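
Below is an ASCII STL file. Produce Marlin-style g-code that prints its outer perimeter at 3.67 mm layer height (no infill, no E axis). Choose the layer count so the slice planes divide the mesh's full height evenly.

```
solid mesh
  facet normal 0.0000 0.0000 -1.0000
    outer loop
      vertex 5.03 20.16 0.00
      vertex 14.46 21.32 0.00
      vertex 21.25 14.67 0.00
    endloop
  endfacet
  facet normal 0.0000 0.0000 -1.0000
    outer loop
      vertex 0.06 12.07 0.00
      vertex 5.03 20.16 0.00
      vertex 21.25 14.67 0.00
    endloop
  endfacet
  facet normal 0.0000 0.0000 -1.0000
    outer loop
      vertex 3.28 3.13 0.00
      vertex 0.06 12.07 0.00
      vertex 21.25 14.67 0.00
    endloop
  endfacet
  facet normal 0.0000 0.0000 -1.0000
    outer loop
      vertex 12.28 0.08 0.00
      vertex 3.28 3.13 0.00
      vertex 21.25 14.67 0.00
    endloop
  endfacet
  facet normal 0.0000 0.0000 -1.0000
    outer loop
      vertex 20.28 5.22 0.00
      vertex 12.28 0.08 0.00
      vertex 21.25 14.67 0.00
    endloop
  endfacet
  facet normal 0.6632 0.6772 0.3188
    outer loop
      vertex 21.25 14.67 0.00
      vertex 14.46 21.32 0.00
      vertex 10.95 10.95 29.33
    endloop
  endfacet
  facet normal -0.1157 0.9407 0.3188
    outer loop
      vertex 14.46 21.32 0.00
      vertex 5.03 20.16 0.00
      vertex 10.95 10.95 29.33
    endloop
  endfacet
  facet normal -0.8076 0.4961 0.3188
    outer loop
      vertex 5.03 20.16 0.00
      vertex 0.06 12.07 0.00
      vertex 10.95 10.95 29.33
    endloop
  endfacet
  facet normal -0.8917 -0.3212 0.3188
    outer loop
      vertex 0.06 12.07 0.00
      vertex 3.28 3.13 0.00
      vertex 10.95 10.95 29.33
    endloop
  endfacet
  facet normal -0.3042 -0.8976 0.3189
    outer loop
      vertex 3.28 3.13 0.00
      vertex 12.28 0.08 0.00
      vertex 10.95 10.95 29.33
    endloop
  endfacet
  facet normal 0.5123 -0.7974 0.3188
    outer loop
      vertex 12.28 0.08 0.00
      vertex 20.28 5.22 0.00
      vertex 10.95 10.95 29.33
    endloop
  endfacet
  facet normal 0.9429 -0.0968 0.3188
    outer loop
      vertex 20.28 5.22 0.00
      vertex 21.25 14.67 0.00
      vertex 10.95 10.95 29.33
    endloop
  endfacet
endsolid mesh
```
; perimeter-only toolpath
G21 ; units = mm
G90 ; absolute positioning
G28 ; home
; layer 1
G0 Z3.67
G0 X19.96 Y14.21
G1 X14.02 Y20.02
G1 X5.77 Y19.01
G1 X1.42 Y11.93
G1 X4.24 Y4.11
G1 X12.11 Y1.44
G1 X19.11 Y5.94
G1 X19.96 Y14.21
; layer 2
G0 Z7.33
G0 X18.68 Y13.74
G1 X13.58 Y18.73
G1 X6.51 Y17.86
G1 X2.78 Y11.79
G1 X5.20 Y5.08
G1 X11.95 Y2.80
G1 X17.95 Y6.65
G1 X18.68 Y13.74
; layer 3
G0 Z11.00
G0 X17.39 Y13.27
G1 X13.14 Y17.43
G1 X7.25 Y16.71
G1 X4.14 Y11.65
G1 X6.16 Y6.06
G1 X11.78 Y4.16
G1 X16.78 Y7.37
G1 X17.39 Y13.27
; layer 4
G0 Z14.66
G0 X16.10 Y12.81
G1 X12.71 Y16.13
G1 X7.99 Y15.55
G1 X5.50 Y11.51
G1 X7.11 Y7.04
G1 X11.61 Y5.51
G1 X15.62 Y8.08
G1 X16.10 Y12.81
; layer 5
G0 Z18.33
G0 X14.81 Y12.34
G1 X12.27 Y14.84
G1 X8.73 Y14.40
G1 X6.87 Y11.37
G1 X8.07 Y8.02
G1 X11.45 Y6.87
G1 X14.45 Y8.80
G1 X14.81 Y12.34
; layer 6
G0 Z22.00
G0 X13.52 Y11.88
G1 X11.83 Y13.54
G1 X9.47 Y13.25
G1 X8.23 Y11.23
G1 X9.03 Y8.99
G1 X11.28 Y8.23
G1 X13.28 Y9.52
G1 X13.52 Y11.88
; layer 7
G0 Z25.66
G0 X12.24 Y11.41
G1 X11.39 Y12.25
G1 X10.21 Y12.10
G1 X9.59 Y11.09
G1 X9.99 Y9.97
G1 X11.12 Y9.59
G1 X12.12 Y10.23
G1 X12.24 Y11.41
M2 ; end

The solid is a regular 7-sided pyramid, base circumscribed radius ≈ 10.9 mm, apex at z ≈ 29.3 mm. Slicing at Δz = 3.67 mm — 8 equal slices spanning the solid's height, so layer i sits at z = i·h/8 — gives 7 non-empty perimeters. Each is a 7-segment closed polygon; G0 lifts to the layer z and rapids to the start vertex, then G1 traces the edges. The cross-section shrinks linearly with z (the slice at the apex is degenerate and omitted).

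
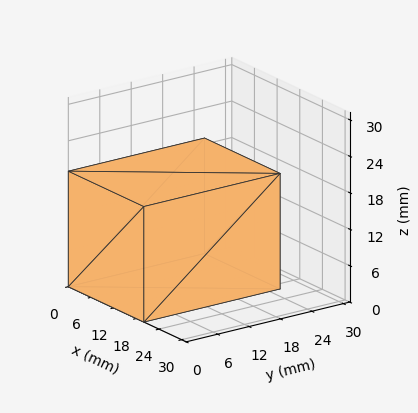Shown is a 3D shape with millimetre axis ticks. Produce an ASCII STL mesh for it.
Reading the render: the shape is a rectangular box, roughly 20 × 26 mm footprint and 19 mm tall (dimensions read to the nearest mm from the axis ticks). For the STL, each face is triangulated and given an outward normal.

solid part
  facet normal 0.0000 0.0000 -1.0000
    outer loop
      vertex 20.00 26.00 0.00
      vertex 20.00 0.00 0.00
      vertex 0.00 0.00 0.00
    endloop
  endfacet
  facet normal 0.0000 0.0000 -1.0000
    outer loop
      vertex 0.00 26.00 0.00
      vertex 20.00 26.00 0.00
      vertex 0.00 0.00 0.00
    endloop
  endfacet
  facet normal 0.0000 0.0000 1.0000
    outer loop
      vertex 0.00 0.00 19.00
      vertex 20.00 0.00 19.00
      vertex 20.00 26.00 19.00
    endloop
  endfacet
  facet normal 0.0000 0.0000 1.0000
    outer loop
      vertex 0.00 0.00 19.00
      vertex 20.00 26.00 19.00
      vertex 0.00 26.00 19.00
    endloop
  endfacet
  facet normal 0.0000 -1.0000 0.0000
    outer loop
      vertex 0.00 0.00 0.00
      vertex 20.00 0.00 0.00
      vertex 20.00 0.00 19.00
    endloop
  endfacet
  facet normal 0.0000 -1.0000 0.0000
    outer loop
      vertex 0.00 0.00 0.00
      vertex 20.00 0.00 19.00
      vertex 0.00 0.00 19.00
    endloop
  endfacet
  facet normal 0.0000 1.0000 0.0000
    outer loop
      vertex 20.00 26.00 19.00
      vertex 20.00 26.00 0.00
      vertex 0.00 26.00 0.00
    endloop
  endfacet
  facet normal 0.0000 1.0000 0.0000
    outer loop
      vertex 0.00 26.00 19.00
      vertex 20.00 26.00 19.00
      vertex 0.00 26.00 0.00
    endloop
  endfacet
  facet normal -1.0000 0.0000 0.0000
    outer loop
      vertex 0.00 26.00 19.00
      vertex 0.00 26.00 0.00
      vertex 0.00 0.00 0.00
    endloop
  endfacet
  facet normal -1.0000 0.0000 0.0000
    outer loop
      vertex 0.00 0.00 19.00
      vertex 0.00 26.00 19.00
      vertex 0.00 0.00 0.00
    endloop
  endfacet
  facet normal 1.0000 0.0000 0.0000
    outer loop
      vertex 20.00 0.00 0.00
      vertex 20.00 26.00 0.00
      vertex 20.00 26.00 19.00
    endloop
  endfacet
  facet normal 1.0000 0.0000 0.0000
    outer loop
      vertex 20.00 0.00 0.00
      vertex 20.00 26.00 19.00
      vertex 20.00 0.00 19.00
    endloop
  endfacet
endsolid part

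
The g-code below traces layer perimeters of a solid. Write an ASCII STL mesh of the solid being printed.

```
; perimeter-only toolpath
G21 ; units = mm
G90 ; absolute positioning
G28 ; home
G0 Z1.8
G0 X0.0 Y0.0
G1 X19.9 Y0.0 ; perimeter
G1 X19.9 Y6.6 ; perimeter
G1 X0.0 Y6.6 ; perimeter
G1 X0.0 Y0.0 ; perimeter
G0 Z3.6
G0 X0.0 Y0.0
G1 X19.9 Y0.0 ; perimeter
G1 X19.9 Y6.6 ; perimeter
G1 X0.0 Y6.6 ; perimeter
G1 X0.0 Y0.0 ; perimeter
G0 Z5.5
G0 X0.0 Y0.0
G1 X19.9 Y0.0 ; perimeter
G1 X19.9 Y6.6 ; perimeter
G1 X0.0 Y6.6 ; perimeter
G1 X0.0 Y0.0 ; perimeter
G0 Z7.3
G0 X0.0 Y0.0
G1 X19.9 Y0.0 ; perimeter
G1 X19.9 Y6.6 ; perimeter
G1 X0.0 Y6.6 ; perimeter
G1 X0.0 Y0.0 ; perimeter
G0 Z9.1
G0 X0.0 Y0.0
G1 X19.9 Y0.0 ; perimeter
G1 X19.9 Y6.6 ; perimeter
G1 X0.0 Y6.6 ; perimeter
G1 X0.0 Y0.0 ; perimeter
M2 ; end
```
solid part
  facet normal 0.0000 0.0000 -1.0000
    outer loop
      vertex 19.9 6.6 0.0
      vertex 19.9 0.0 0.0
      vertex 0.0 0.0 0.0
    endloop
  endfacet
  facet normal 0.0000 0.0000 -1.0000
    outer loop
      vertex 0.0 6.6 0.0
      vertex 19.9 6.6 0.0
      vertex 0.0 0.0 0.0
    endloop
  endfacet
  facet normal 0.0000 0.0000 1.0000
    outer loop
      vertex 0.0 0.0 9.1
      vertex 19.9 0.0 9.1
      vertex 19.9 6.6 9.1
    endloop
  endfacet
  facet normal 0.0000 0.0000 1.0000
    outer loop
      vertex 0.0 0.0 9.1
      vertex 19.9 6.6 9.1
      vertex 0.0 6.6 9.1
    endloop
  endfacet
  facet normal 0.0000 -1.0000 0.0000
    outer loop
      vertex 0.0 0.0 0.0
      vertex 19.9 0.0 0.0
      vertex 19.9 0.0 9.1
    endloop
  endfacet
  facet normal 0.0000 -1.0000 0.0000
    outer loop
      vertex 0.0 0.0 0.0
      vertex 19.9 0.0 9.1
      vertex 0.0 0.0 9.1
    endloop
  endfacet
  facet normal 0.0000 1.0000 0.0000
    outer loop
      vertex 19.9 6.6 9.1
      vertex 19.9 6.6 0.0
      vertex 0.0 6.6 0.0
    endloop
  endfacet
  facet normal 0.0000 1.0000 0.0000
    outer loop
      vertex 0.0 6.6 9.1
      vertex 19.9 6.6 9.1
      vertex 0.0 6.6 0.0
    endloop
  endfacet
  facet normal -1.0000 0.0000 0.0000
    outer loop
      vertex 0.0 6.6 9.1
      vertex 0.0 6.6 0.0
      vertex 0.0 0.0 0.0
    endloop
  endfacet
  facet normal -1.0000 0.0000 0.0000
    outer loop
      vertex 0.0 0.0 9.1
      vertex 0.0 6.6 9.1
      vertex 0.0 0.0 0.0
    endloop
  endfacet
  facet normal 1.0000 0.0000 0.0000
    outer loop
      vertex 19.9 0.0 0.0
      vertex 19.9 6.6 0.0
      vertex 19.9 6.6 9.1
    endloop
  endfacet
  facet normal 1.0000 0.0000 0.0000
    outer loop
      vertex 19.9 0.0 0.0
      vertex 19.9 6.6 9.1
      vertex 19.9 0.0 9.1
    endloop
  endfacet
endsolid part

The G0 Z moves step by Δz≈1.8 mm. Every layer's G1 loop is the same polygon, so the solid is a straight extrusion of it from z=0 to z≈9.1. Closing with flat bottom and top caps and triangulating gives 12 facets — a rectangular box, roughly 19.9 × 6.6 mm footprint and 9.1 mm tall.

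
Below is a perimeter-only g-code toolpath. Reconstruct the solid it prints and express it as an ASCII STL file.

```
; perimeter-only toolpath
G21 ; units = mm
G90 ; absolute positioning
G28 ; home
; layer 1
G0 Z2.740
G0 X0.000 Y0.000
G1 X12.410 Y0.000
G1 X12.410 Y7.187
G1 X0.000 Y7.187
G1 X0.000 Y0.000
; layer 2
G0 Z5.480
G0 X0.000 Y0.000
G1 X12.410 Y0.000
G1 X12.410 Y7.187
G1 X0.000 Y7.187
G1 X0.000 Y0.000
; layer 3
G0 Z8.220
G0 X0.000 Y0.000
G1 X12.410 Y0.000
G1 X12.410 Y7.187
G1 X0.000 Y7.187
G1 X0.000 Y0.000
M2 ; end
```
solid part
  facet normal 0.0000 0.0000 -1.0000
    outer loop
      vertex 12.410 7.187 0.000
      vertex 12.410 0.000 0.000
      vertex 0.000 0.000 0.000
    endloop
  endfacet
  facet normal 0.0000 0.0000 -1.0000
    outer loop
      vertex 0.000 7.187 0.000
      vertex 12.410 7.187 0.000
      vertex 0.000 0.000 0.000
    endloop
  endfacet
  facet normal 0.0000 0.0000 1.0000
    outer loop
      vertex 0.000 0.000 8.220
      vertex 12.410 0.000 8.220
      vertex 12.410 7.187 8.220
    endloop
  endfacet
  facet normal 0.0000 0.0000 1.0000
    outer loop
      vertex 0.000 0.000 8.220
      vertex 12.410 7.187 8.220
      vertex 0.000 7.187 8.220
    endloop
  endfacet
  facet normal 0.0000 -1.0000 0.0000
    outer loop
      vertex 0.000 0.000 0.000
      vertex 12.410 0.000 0.000
      vertex 12.410 0.000 8.220
    endloop
  endfacet
  facet normal 0.0000 -1.0000 0.0000
    outer loop
      vertex 0.000 0.000 0.000
      vertex 12.410 0.000 8.220
      vertex 0.000 0.000 8.220
    endloop
  endfacet
  facet normal 0.0000 1.0000 0.0000
    outer loop
      vertex 12.410 7.187 8.220
      vertex 12.410 7.187 0.000
      vertex 0.000 7.187 0.000
    endloop
  endfacet
  facet normal 0.0000 1.0000 0.0000
    outer loop
      vertex 0.000 7.187 8.220
      vertex 12.410 7.187 8.220
      vertex 0.000 7.187 0.000
    endloop
  endfacet
  facet normal -1.0000 0.0000 0.0000
    outer loop
      vertex 0.000 7.187 8.220
      vertex 0.000 7.187 0.000
      vertex 0.000 0.000 0.000
    endloop
  endfacet
  facet normal -1.0000 0.0000 0.0000
    outer loop
      vertex 0.000 0.000 8.220
      vertex 0.000 7.187 8.220
      vertex 0.000 0.000 0.000
    endloop
  endfacet
  facet normal 1.0000 0.0000 0.0000
    outer loop
      vertex 12.410 0.000 0.000
      vertex 12.410 7.187 0.000
      vertex 12.410 7.187 8.220
    endloop
  endfacet
  facet normal 1.0000 0.0000 0.0000
    outer loop
      vertex 12.410 0.000 0.000
      vertex 12.410 7.187 8.220
      vertex 12.410 0.000 8.220
    endloop
  endfacet
endsolid part

The G0 Z moves step by Δz≈2.740 mm. Every layer's G1 loop is the same polygon, so the solid is a straight extrusion of it from z=0 to z≈8.22. Closing with flat bottom and top caps and triangulating gives 12 facets — a rectangular box, roughly 12.4 × 7.19 mm footprint and 8.22 mm tall.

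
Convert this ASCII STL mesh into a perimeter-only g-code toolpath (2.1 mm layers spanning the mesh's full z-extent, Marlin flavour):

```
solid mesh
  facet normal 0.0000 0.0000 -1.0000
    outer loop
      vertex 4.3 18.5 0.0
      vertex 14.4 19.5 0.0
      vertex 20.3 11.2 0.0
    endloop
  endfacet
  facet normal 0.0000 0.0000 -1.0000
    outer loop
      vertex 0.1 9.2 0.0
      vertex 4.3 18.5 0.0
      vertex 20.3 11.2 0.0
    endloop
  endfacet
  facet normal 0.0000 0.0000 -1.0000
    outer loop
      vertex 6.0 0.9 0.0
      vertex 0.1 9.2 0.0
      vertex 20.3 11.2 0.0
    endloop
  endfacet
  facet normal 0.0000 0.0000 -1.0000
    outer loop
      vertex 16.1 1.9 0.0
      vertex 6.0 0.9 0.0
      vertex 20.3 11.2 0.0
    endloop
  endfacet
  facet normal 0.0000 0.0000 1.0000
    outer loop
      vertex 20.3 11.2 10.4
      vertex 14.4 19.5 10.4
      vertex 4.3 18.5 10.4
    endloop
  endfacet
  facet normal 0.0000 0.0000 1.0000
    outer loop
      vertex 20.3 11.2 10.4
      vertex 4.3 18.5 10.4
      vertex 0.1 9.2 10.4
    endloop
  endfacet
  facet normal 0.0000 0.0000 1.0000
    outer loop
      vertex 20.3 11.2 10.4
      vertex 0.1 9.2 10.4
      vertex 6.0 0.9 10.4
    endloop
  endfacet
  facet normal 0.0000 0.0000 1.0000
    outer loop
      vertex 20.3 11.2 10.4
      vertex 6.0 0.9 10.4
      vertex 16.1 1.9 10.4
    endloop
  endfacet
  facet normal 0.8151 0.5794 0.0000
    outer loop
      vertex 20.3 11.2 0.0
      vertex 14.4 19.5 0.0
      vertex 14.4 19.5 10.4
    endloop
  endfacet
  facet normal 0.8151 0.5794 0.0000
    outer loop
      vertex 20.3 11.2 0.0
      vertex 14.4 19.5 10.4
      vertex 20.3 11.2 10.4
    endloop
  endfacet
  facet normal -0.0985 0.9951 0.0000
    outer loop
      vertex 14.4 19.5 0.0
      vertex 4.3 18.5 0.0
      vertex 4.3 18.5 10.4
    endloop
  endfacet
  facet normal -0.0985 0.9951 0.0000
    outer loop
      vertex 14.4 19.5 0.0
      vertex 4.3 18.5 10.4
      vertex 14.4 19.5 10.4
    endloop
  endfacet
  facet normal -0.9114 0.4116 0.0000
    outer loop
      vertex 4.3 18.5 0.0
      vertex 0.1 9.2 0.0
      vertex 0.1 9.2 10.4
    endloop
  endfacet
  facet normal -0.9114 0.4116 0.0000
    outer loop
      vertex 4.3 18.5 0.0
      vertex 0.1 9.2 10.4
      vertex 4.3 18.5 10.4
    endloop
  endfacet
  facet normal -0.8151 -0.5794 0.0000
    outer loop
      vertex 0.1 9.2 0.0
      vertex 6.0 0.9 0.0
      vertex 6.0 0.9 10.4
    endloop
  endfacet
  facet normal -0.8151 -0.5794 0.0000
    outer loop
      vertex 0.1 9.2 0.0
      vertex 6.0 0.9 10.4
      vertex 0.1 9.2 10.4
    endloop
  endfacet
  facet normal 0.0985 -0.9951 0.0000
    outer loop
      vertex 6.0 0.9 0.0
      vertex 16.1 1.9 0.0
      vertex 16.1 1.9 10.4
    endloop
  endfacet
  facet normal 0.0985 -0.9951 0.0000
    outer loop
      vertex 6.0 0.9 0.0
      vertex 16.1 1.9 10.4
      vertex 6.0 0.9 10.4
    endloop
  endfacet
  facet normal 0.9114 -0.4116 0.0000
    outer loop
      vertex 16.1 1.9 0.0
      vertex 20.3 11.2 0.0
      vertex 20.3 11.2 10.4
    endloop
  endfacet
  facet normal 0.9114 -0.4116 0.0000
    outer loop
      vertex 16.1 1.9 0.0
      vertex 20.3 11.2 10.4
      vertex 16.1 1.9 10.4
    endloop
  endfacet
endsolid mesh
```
; perimeter-only toolpath
G21 ; units = mm
G90 ; absolute positioning
G28 ; home
; layer 1
G0 Z2.1
G0 X20.3 Y11.2
G1 X14.4 Y19.5
G1 X4.3 Y18.5
G1 X0.1 Y9.2
G1 X6.0 Y0.9
G1 X16.1 Y1.9
G1 X20.3 Y11.2
; layer 2
G0 Z4.2
G0 X20.3 Y11.2
G1 X14.4 Y19.5
G1 X4.3 Y18.5
G1 X0.1 Y9.2
G1 X6.0 Y0.9
G1 X16.1 Y1.9
G1 X20.3 Y11.2
; layer 3
G0 Z6.2
G0 X20.3 Y11.2
G1 X14.4 Y19.5
G1 X4.3 Y18.5
G1 X0.1 Y9.2
G1 X6.0 Y0.9
G1 X16.1 Y1.9
G1 X20.3 Y11.2
; layer 4
G0 Z8.3
G0 X20.3 Y11.2
G1 X14.4 Y19.5
G1 X4.3 Y18.5
G1 X0.1 Y9.2
G1 X6.0 Y0.9
G1 X16.1 Y1.9
G1 X20.3 Y11.2
; layer 5
G0 Z10.4
G0 X20.3 Y11.2
G1 X14.4 Y19.5
G1 X4.3 Y18.5
G1 X0.1 Y9.2
G1 X6.0 Y0.9
G1 X16.1 Y1.9
G1 X20.3 Y11.2
M2 ; end

The solid is a regular 6-sided prism (a cylinder approximated with 6 flat sides), circumscribed radius ≈ 10.2 mm, height ≈ 10.4 mm. Slicing at Δz = 2.1 mm — 5 equal slices spanning the solid's height, so layer i sits at z = i·h/5 — gives 5 non-empty perimeters. Each is a 6-segment closed polygon; G0 lifts to the layer z and rapids to the start vertex, then G1 traces the edges.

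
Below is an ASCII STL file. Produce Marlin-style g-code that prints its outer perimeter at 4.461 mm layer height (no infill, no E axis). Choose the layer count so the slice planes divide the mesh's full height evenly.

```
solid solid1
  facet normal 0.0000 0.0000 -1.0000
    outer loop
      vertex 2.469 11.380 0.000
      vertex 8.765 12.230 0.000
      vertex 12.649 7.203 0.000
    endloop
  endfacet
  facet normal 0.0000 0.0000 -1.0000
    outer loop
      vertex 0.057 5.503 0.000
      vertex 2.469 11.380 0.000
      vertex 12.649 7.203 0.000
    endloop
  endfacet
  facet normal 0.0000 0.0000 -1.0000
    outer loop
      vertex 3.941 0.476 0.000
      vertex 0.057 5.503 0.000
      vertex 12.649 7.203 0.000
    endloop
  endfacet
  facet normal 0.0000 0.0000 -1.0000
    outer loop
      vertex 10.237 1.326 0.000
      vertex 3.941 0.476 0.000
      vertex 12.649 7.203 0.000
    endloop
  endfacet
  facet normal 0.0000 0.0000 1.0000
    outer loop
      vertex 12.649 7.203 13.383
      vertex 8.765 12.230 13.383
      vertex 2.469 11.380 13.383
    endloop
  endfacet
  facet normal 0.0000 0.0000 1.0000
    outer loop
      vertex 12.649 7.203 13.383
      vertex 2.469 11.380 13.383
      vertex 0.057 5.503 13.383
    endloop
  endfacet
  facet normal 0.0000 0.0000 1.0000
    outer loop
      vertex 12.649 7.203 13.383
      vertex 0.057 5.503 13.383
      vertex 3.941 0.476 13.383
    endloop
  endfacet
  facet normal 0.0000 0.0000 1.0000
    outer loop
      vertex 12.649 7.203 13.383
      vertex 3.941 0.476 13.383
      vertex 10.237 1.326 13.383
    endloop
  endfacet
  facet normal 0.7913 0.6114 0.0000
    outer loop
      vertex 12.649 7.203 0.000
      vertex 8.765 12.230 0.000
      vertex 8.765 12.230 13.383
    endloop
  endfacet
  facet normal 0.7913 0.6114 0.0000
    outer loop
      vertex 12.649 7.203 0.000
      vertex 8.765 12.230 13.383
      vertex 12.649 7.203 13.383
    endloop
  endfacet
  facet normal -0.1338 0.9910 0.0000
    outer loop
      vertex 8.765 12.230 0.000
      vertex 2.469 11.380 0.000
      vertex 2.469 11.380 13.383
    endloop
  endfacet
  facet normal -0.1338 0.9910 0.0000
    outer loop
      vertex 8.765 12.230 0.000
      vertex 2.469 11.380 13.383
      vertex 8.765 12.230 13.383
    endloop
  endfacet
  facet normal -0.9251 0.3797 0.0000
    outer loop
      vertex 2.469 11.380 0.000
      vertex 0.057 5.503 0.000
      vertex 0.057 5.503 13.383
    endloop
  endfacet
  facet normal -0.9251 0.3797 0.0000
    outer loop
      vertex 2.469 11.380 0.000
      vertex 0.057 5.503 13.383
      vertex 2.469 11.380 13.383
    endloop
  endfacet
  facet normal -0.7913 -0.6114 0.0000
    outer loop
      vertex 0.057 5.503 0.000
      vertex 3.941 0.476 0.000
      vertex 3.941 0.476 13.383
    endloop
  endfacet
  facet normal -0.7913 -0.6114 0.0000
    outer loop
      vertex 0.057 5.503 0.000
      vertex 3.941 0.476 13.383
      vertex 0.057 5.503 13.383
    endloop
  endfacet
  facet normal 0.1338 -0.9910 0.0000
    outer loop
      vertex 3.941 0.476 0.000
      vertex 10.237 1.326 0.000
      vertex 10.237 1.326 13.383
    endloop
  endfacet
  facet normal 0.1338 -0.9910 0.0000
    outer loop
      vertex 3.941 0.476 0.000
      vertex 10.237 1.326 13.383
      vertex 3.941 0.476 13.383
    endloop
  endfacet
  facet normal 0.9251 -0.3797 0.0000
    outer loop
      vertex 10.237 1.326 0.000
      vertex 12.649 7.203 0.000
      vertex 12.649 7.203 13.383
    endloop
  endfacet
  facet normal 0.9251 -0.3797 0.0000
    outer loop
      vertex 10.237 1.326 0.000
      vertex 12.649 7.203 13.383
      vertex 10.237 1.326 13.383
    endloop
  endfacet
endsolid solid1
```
; perimeter-only toolpath
G21 ; units = mm
G90 ; absolute positioning
G28 ; home
; layer 1
G0 Z4.461
G0 X12.649 Y7.203
G1 X8.765 Y12.230
G1 X2.469 Y11.380
G1 X0.057 Y5.503
G1 X3.941 Y0.476
G1 X10.237 Y1.326
G1 X12.649 Y7.203
; layer 2
G0 Z8.922
G0 X12.649 Y7.203
G1 X8.765 Y12.230
G1 X2.469 Y11.380
G1 X0.057 Y5.503
G1 X3.941 Y0.476
G1 X10.237 Y1.326
G1 X12.649 Y7.203
; layer 3
G0 Z13.383
G0 X12.649 Y7.203
G1 X8.765 Y12.230
G1 X2.469 Y11.380
G1 X0.057 Y5.503
G1 X3.941 Y0.476
G1 X10.237 Y1.326
G1 X12.649 Y7.203
M2 ; end

The solid is a regular 6-sided prism (a cylinder approximated with 6 flat sides), circumscribed radius ≈ 6.35 mm, height ≈ 13.4 mm. Slicing at Δz = 4.461 mm — 3 equal slices spanning the solid's height, so layer i sits at z = i·h/3 — gives 3 non-empty perimeters. Each is a 6-segment closed polygon; G0 lifts to the layer z and rapids to the start vertex, then G1 traces the edges.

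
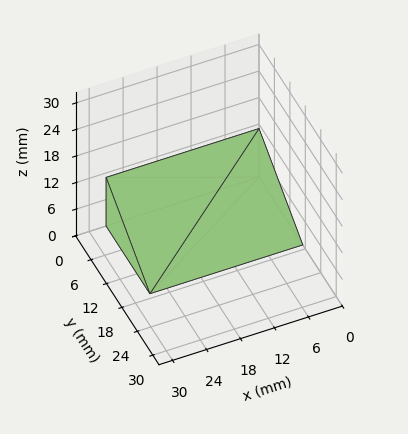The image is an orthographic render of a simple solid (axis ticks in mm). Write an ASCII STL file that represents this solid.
Reading the render: the shape is a wedge (ramp): 27 × 17 mm base, rising to 11 mm along the y=0 edge and sloping linearly to z=0 at y=17 (dimensions read to the nearest mm from the axis ticks). For the STL, each face is triangulated and given an outward normal.

solid part
  facet normal 0.0000 0.0000 -1.0000
    outer loop
      vertex 27.00 17.00 0.00
      vertex 27.00 0.00 0.00
      vertex 0.00 0.00 0.00
    endloop
  endfacet
  facet normal 0.0000 0.0000 -1.0000
    outer loop
      vertex 0.00 17.00 0.00
      vertex 27.00 17.00 0.00
      vertex 0.00 0.00 0.00
    endloop
  endfacet
  facet normal 0.0000 -1.0000 0.0000
    outer loop
      vertex 0.00 0.00 0.00
      vertex 27.00 0.00 0.00
      vertex 27.00 0.00 11.00
    endloop
  endfacet
  facet normal 0.0000 -1.0000 0.0000
    outer loop
      vertex 0.00 0.00 0.00
      vertex 27.00 0.00 11.00
      vertex 0.00 0.00 11.00
    endloop
  endfacet
  facet normal 0.0000 0.5433 0.8396
    outer loop
      vertex 0.00 0.00 11.00
      vertex 27.00 0.00 11.00
      vertex 27.00 17.00 0.00
    endloop
  endfacet
  facet normal 0.0000 0.5433 0.8396
    outer loop
      vertex 0.00 0.00 11.00
      vertex 27.00 17.00 0.00
      vertex 0.00 17.00 0.00
    endloop
  endfacet
  facet normal -1.0000 0.0000 0.0000
    outer loop
      vertex 0.00 0.00 11.00
      vertex 0.00 17.00 0.00
      vertex 0.00 0.00 0.00
    endloop
  endfacet
  facet normal 1.0000 0.0000 0.0000
    outer loop
      vertex 27.00 0.00 0.00
      vertex 27.00 17.00 0.00
      vertex 27.00 0.00 11.00
    endloop
  endfacet
endsolid part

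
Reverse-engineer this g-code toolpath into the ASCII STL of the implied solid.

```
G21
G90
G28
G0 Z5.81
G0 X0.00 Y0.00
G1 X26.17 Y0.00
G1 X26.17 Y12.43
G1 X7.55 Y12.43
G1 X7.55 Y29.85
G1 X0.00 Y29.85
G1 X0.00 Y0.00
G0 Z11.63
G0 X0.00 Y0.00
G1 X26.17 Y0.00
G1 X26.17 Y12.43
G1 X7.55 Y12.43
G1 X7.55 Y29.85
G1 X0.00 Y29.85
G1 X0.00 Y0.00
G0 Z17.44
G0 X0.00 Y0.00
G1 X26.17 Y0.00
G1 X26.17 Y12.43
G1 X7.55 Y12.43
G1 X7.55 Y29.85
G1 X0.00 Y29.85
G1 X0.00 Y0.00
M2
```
solid part
  facet normal 0.0000 0.0000 -1.0000
    outer loop
      vertex 26.17 12.43 0.00
      vertex 26.17 0.00 0.00
      vertex 0.00 0.00 0.00
    endloop
  endfacet
  facet normal 0.0000 0.0000 -1.0000
    outer loop
      vertex 7.55 12.43 0.00
      vertex 26.17 12.43 0.00
      vertex 0.00 0.00 0.00
    endloop
  endfacet
  facet normal 0.0000 0.0000 -1.0000
    outer loop
      vertex 7.55 29.85 0.00
      vertex 7.55 12.43 0.00
      vertex 0.00 0.00 0.00
    endloop
  endfacet
  facet normal 0.0000 0.0000 -1.0000
    outer loop
      vertex 0.00 29.85 0.00
      vertex 7.55 29.85 0.00
      vertex 0.00 0.00 0.00
    endloop
  endfacet
  facet normal 0.0000 0.0000 1.0000
    outer loop
      vertex 0.00 0.00 17.44
      vertex 26.17 0.00 17.44
      vertex 26.17 12.43 17.44
    endloop
  endfacet
  facet normal 0.0000 0.0000 1.0000
    outer loop
      vertex 0.00 0.00 17.44
      vertex 26.17 12.43 17.44
      vertex 7.55 12.43 17.44
    endloop
  endfacet
  facet normal 0.0000 0.0000 1.0000
    outer loop
      vertex 0.00 0.00 17.44
      vertex 7.55 12.43 17.44
      vertex 7.55 29.85 17.44
    endloop
  endfacet
  facet normal 0.0000 0.0000 1.0000
    outer loop
      vertex 0.00 0.00 17.44
      vertex 7.55 29.85 17.44
      vertex 0.00 29.85 17.44
    endloop
  endfacet
  facet normal 0.0000 -1.0000 0.0000
    outer loop
      vertex 0.00 0.00 0.00
      vertex 26.17 0.00 0.00
      vertex 26.17 0.00 17.44
    endloop
  endfacet
  facet normal 0.0000 -1.0000 0.0000
    outer loop
      vertex 0.00 0.00 0.00
      vertex 26.17 0.00 17.44
      vertex 0.00 0.00 17.44
    endloop
  endfacet
  facet normal 1.0000 0.0000 0.0000
    outer loop
      vertex 26.17 0.00 0.00
      vertex 26.17 12.43 0.00
      vertex 26.17 12.43 17.44
    endloop
  endfacet
  facet normal 1.0000 0.0000 0.0000
    outer loop
      vertex 26.17 0.00 0.00
      vertex 26.17 12.43 17.44
      vertex 26.17 0.00 17.44
    endloop
  endfacet
  facet normal 0.0000 1.0000 0.0000
    outer loop
      vertex 26.17 12.43 0.00
      vertex 7.55 12.43 0.00
      vertex 7.55 12.43 17.44
    endloop
  endfacet
  facet normal 0.0000 1.0000 0.0000
    outer loop
      vertex 26.17 12.43 0.00
      vertex 7.55 12.43 17.44
      vertex 26.17 12.43 17.44
    endloop
  endfacet
  facet normal 1.0000 0.0000 0.0000
    outer loop
      vertex 7.55 12.43 0.00
      vertex 7.55 29.85 0.00
      vertex 7.55 29.85 17.44
    endloop
  endfacet
  facet normal 1.0000 0.0000 0.0000
    outer loop
      vertex 7.55 12.43 0.00
      vertex 7.55 29.85 17.44
      vertex 7.55 12.43 17.44
    endloop
  endfacet
  facet normal 0.0000 1.0000 0.0000
    outer loop
      vertex 7.55 29.85 0.00
      vertex 0.00 29.85 0.00
      vertex 0.00 29.85 17.44
    endloop
  endfacet
  facet normal 0.0000 1.0000 0.0000
    outer loop
      vertex 7.55 29.85 0.00
      vertex 0.00 29.85 17.44
      vertex 7.55 29.85 17.44
    endloop
  endfacet
  facet normal -1.0000 0.0000 0.0000
    outer loop
      vertex 0.00 29.85 0.00
      vertex 0.00 0.00 0.00
      vertex 0.00 0.00 17.44
    endloop
  endfacet
  facet normal -1.0000 0.0000 0.0000
    outer loop
      vertex 0.00 29.85 0.00
      vertex 0.00 0.00 17.44
      vertex 0.00 29.85 17.44
    endloop
  endfacet
endsolid part

The G0 Z moves step by Δz≈5.81 mm. Every layer's G1 loop is the same polygon, so the solid is a straight extrusion of it from z=0 to z≈17.4. Closing with flat bottom and top caps and triangulating gives 20 facets — an L-shaped prism: outer 26.2 × 29.9 mm, arm thicknesses ≈ 12.4 mm (horizontal) and 7.55 mm (vertical), extruded 17.4 mm in z.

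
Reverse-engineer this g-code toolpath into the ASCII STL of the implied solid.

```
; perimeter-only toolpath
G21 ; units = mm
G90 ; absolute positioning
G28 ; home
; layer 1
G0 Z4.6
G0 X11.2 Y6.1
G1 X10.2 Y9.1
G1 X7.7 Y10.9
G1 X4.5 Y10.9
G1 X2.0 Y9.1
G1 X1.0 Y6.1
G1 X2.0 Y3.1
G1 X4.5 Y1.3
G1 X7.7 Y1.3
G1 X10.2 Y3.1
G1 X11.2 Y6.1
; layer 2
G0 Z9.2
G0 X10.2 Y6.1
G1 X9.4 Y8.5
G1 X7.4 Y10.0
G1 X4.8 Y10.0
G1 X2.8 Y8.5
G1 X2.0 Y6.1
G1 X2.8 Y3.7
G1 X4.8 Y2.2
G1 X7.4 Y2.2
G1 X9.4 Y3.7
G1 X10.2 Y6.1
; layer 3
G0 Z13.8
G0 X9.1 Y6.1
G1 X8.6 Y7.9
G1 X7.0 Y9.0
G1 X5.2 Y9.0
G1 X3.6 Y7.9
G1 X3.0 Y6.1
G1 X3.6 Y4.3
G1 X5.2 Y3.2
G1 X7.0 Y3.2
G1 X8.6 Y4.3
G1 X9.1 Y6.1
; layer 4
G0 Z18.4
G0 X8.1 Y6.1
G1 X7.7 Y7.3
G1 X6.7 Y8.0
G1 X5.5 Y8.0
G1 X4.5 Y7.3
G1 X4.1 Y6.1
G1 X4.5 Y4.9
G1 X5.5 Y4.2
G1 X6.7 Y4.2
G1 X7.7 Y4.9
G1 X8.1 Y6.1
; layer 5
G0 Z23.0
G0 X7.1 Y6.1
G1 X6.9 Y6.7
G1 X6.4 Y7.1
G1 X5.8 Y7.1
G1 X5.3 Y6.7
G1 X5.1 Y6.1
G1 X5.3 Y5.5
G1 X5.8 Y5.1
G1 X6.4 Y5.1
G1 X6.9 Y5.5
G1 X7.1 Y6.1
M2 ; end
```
solid part
  facet normal 0.0000 0.0000 -1.0000
    outer loop
      vertex 8.0 11.9 0.0
      vertex 11.0 9.7 0.0
      vertex 12.2 6.1 0.0
    endloop
  endfacet
  facet normal 0.0000 0.0000 -1.0000
    outer loop
      vertex 4.2 11.9 0.0
      vertex 8.0 11.9 0.0
      vertex 12.2 6.1 0.0
    endloop
  endfacet
  facet normal 0.0000 0.0000 -1.0000
    outer loop
      vertex 1.2 9.7 0.0
      vertex 4.2 11.9 0.0
      vertex 12.2 6.1 0.0
    endloop
  endfacet
  facet normal 0.0000 0.0000 -1.0000
    outer loop
      vertex 0.0 6.1 0.0
      vertex 1.2 9.7 0.0
      vertex 12.2 6.1 0.0
    endloop
  endfacet
  facet normal 0.0000 0.0000 -1.0000
    outer loop
      vertex 1.2 2.5 0.0
      vertex 0.0 6.1 0.0
      vertex 12.2 6.1 0.0
    endloop
  endfacet
  facet normal 0.0000 0.0000 -1.0000
    outer loop
      vertex 4.2 0.3 0.0
      vertex 1.2 2.5 0.0
      vertex 12.2 6.1 0.0
    endloop
  endfacet
  facet normal 0.0000 0.0000 -1.0000
    outer loop
      vertex 8.0 0.3 0.0
      vertex 4.2 0.3 0.0
      vertex 12.2 6.1 0.0
    endloop
  endfacet
  facet normal 0.0000 0.0000 -1.0000
    outer loop
      vertex 11.0 2.5 0.0
      vertex 8.0 0.3 0.0
      vertex 12.2 6.1 0.0
    endloop
  endfacet
  facet normal 0.9285 0.3095 0.2052
    outer loop
      vertex 12.2 6.1 0.0
      vertex 11.0 9.7 0.0
      vertex 6.1 6.1 27.6
    endloop
  endfacet
  facet normal 0.5787 0.7892 0.2057
    outer loop
      vertex 11.0 9.7 0.0
      vertex 8.0 11.9 0.0
      vertex 6.1 6.1 27.6
    endloop
  endfacet
  facet normal 0.0000 0.9786 0.2057
    outer loop
      vertex 8.0 11.9 0.0
      vertex 4.2 11.9 0.0
      vertex 6.1 6.1 27.6
    endloop
  endfacet
  facet normal -0.5787 0.7892 0.2057
    outer loop
      vertex 4.2 11.9 0.0
      vertex 1.2 9.7 0.0
      vertex 6.1 6.1 27.6
    endloop
  endfacet
  facet normal -0.9285 0.3095 0.2052
    outer loop
      vertex 1.2 9.7 0.0
      vertex 0.0 6.1 0.0
      vertex 6.1 6.1 27.6
    endloop
  endfacet
  facet normal -0.9285 -0.3095 0.2052
    outer loop
      vertex 0.0 6.1 0.0
      vertex 1.2 2.5 0.0
      vertex 6.1 6.1 27.6
    endloop
  endfacet
  facet normal -0.5787 -0.7892 0.2057
    outer loop
      vertex 1.2 2.5 0.0
      vertex 4.2 0.3 0.0
      vertex 6.1 6.1 27.6
    endloop
  endfacet
  facet normal 0.0000 -0.9786 0.2057
    outer loop
      vertex 4.2 0.3 0.0
      vertex 8.0 0.3 0.0
      vertex 6.1 6.1 27.6
    endloop
  endfacet
  facet normal 0.5787 -0.7892 0.2057
    outer loop
      vertex 8.0 0.3 0.0
      vertex 11.0 2.5 0.0
      vertex 6.1 6.1 27.6
    endloop
  endfacet
  facet normal 0.9285 -0.3095 0.2052
    outer loop
      vertex 11.0 2.5 0.0
      vertex 12.2 6.1 0.0
      vertex 6.1 6.1 27.6
    endloop
  endfacet
endsolid part

The G0 Z moves step by Δz≈4.6 mm. The G1 loops shrink linearly with z, so the solid tapers from its base footprint up to z≈27.6. Closing with a flat bottom cap and the tapered top and triangulating gives 18 facets — a regular 10-sided pyramid, base circumscribed radius ≈ 6.1 mm, apex at z ≈ 27.6 mm.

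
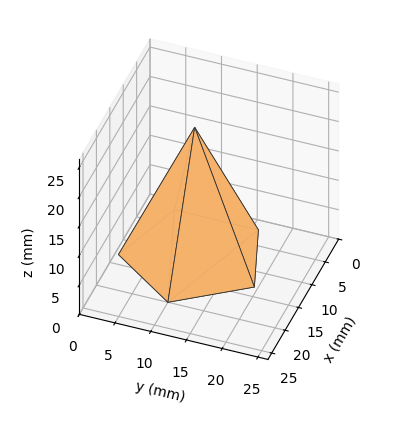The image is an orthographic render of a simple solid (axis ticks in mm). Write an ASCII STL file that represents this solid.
Reading the render: the shape is a regular 5-sided pyramid, base circumscribed radius ≈ 10 mm, apex at z ≈ 22 mm (dimensions read to the nearest mm from the axis ticks). For the STL, each face is triangulated and given an outward normal.

solid part
  facet normal 0.0000 0.0000 -1.0000
    outer loop
      vertex 1.91 15.88 0.00
      vertex 13.09 19.51 0.00
      vertex 20.00 10.00 0.00
    endloop
  endfacet
  facet normal 0.0000 0.0000 -1.0000
    outer loop
      vertex 1.91 4.12 0.00
      vertex 1.91 15.88 0.00
      vertex 20.00 10.00 0.00
    endloop
  endfacet
  facet normal 0.0000 0.0000 -1.0000
    outer loop
      vertex 13.09 0.49 0.00
      vertex 1.91 4.12 0.00
      vertex 20.00 10.00 0.00
    endloop
  endfacet
  facet normal 0.7593 0.5517 0.3451
    outer loop
      vertex 20.00 10.00 0.00
      vertex 13.09 19.51 0.00
      vertex 10.00 10.00 22.00
    endloop
  endfacet
  facet normal -0.2898 0.8927 0.3452
    outer loop
      vertex 13.09 19.51 0.00
      vertex 1.91 15.88 0.00
      vertex 10.00 10.00 22.00
    endloop
  endfacet
  facet normal -0.9386 0.0000 0.3451
    outer loop
      vertex 1.91 15.88 0.00
      vertex 1.91 4.12 0.00
      vertex 10.00 10.00 22.00
    endloop
  endfacet
  facet normal -0.2898 -0.8927 0.3452
    outer loop
      vertex 1.91 4.12 0.00
      vertex 13.09 0.49 0.00
      vertex 10.00 10.00 22.00
    endloop
  endfacet
  facet normal 0.7593 -0.5517 0.3451
    outer loop
      vertex 13.09 0.49 0.00
      vertex 20.00 10.00 0.00
      vertex 10.00 10.00 22.00
    endloop
  endfacet
endsolid part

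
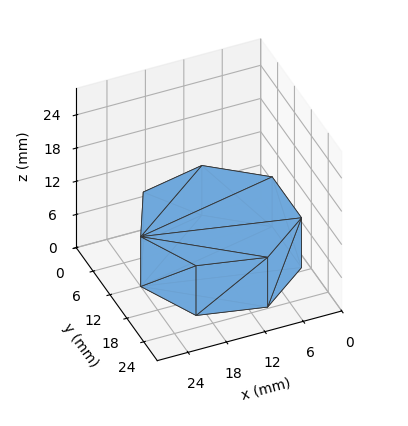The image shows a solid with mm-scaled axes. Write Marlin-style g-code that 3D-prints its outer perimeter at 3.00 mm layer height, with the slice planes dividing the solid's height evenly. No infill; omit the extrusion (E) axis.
Reading the render: the shape is a regular 7-sided prism (a cylinder approximated with 7 flat sides), circumscribed radius ≈ 12 mm, height ≈ 9 mm (dimensions read to the nearest mm from the axis ticks). For the g-code, the solid's height is divided into equal slices at the stated Δz and each level perimeter traced with G1 moves after a G0 lift.

; perimeter-only toolpath
G21 ; units = mm
G90 ; absolute positioning
G28 ; home
; layer 1
G0 Z3.00
G0 X24.00 Y12.00
G1 X19.48 Y21.38
G1 X9.33 Y23.70
G1 X1.19 Y17.21
G1 X1.19 Y6.79
G1 X9.33 Y0.30
G1 X19.48 Y2.62
G1 X24.00 Y12.00
; layer 2
G0 Z6.00
G0 X24.00 Y12.00
G1 X19.48 Y21.38
G1 X9.33 Y23.70
G1 X1.19 Y17.21
G1 X1.19 Y6.79
G1 X9.33 Y0.30
G1 X19.48 Y2.62
G1 X24.00 Y12.00
; layer 3
G0 Z9.00
G0 X24.00 Y12.00
G1 X19.48 Y21.38
G1 X9.33 Y23.70
G1 X1.19 Y17.21
G1 X1.19 Y6.79
G1 X9.33 Y0.30
G1 X19.48 Y2.62
G1 X24.00 Y12.00
M2 ; end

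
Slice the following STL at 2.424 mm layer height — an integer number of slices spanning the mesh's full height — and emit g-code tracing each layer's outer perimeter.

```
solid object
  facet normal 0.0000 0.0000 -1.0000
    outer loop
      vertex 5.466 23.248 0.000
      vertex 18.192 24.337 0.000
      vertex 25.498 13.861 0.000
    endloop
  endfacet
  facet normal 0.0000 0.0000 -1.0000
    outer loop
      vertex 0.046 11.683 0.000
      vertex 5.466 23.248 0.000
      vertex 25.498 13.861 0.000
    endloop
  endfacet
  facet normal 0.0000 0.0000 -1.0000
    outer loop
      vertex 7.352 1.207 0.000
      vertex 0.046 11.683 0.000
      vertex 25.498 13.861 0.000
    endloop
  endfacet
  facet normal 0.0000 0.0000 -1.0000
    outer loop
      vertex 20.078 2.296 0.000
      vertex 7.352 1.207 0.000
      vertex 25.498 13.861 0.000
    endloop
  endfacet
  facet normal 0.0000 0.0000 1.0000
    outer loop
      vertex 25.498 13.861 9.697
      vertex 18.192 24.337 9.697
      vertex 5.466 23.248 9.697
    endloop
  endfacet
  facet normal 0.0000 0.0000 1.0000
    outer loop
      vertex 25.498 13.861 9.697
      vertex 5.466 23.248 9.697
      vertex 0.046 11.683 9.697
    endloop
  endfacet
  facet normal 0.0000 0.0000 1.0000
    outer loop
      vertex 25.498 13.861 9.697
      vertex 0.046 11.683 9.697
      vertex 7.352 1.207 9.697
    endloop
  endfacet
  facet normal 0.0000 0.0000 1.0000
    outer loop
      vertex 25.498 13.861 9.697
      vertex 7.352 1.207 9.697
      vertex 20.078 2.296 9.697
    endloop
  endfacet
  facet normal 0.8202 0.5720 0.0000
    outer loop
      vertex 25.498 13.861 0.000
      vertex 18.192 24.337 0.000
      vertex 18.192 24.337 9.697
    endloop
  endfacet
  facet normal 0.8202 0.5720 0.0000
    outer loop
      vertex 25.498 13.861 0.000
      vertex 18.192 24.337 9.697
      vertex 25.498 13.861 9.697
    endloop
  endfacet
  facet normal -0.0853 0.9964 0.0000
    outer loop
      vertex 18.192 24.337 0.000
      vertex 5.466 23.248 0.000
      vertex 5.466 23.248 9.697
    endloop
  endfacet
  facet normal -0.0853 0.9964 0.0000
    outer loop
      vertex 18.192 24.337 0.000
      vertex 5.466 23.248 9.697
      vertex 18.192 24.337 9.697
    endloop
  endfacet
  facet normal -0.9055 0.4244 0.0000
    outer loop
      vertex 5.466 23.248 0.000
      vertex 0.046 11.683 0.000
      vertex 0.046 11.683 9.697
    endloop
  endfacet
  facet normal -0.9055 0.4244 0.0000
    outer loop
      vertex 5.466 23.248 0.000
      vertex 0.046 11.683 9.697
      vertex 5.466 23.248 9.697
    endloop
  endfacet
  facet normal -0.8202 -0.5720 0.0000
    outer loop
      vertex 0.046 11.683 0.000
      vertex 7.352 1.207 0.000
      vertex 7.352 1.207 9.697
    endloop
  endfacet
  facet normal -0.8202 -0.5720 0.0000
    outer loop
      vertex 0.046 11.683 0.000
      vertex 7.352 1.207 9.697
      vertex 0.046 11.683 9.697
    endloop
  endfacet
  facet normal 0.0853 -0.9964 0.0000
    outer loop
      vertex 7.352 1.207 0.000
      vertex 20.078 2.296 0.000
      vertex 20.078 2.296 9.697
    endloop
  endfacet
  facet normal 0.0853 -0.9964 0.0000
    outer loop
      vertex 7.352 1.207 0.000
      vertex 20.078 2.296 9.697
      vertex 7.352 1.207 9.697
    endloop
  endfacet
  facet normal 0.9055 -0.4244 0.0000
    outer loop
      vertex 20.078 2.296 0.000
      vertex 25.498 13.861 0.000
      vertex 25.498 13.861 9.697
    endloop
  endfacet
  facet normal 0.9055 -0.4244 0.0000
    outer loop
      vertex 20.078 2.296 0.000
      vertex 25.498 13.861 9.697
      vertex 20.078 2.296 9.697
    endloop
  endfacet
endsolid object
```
; perimeter-only toolpath
G21 ; units = mm
G90 ; absolute positioning
G28 ; home
; layer 1
G0 Z2.424
G0 X25.498 Y13.861
G1 X18.192 Y24.337
G1 X5.466 Y23.248
G1 X0.046 Y11.683
G1 X7.352 Y1.207
G1 X20.078 Y2.296
G1 X25.498 Y13.861
; layer 2
G0 Z4.848
G0 X25.498 Y13.861
G1 X18.192 Y24.337
G1 X5.466 Y23.248
G1 X0.046 Y11.683
G1 X7.352 Y1.207
G1 X20.078 Y2.296
G1 X25.498 Y13.861
; layer 3
G0 Z7.273
G0 X25.498 Y13.861
G1 X18.192 Y24.337
G1 X5.466 Y23.248
G1 X0.046 Y11.683
G1 X7.352 Y1.207
G1 X20.078 Y2.296
G1 X25.498 Y13.861
; layer 4
G0 Z9.697
G0 X25.498 Y13.861
G1 X18.192 Y24.337
G1 X5.466 Y23.248
G1 X0.046 Y11.683
G1 X7.352 Y1.207
G1 X20.078 Y2.296
G1 X25.498 Y13.861
M2 ; end

The solid is a regular 6-sided prism (a cylinder approximated with 6 flat sides), circumscribed radius ≈ 12.8 mm, height ≈ 9.7 mm. Slicing at Δz = 2.424 mm — 4 equal slices spanning the solid's height, so layer i sits at z = i·h/4 — gives 4 non-empty perimeters. Each is a 6-segment closed polygon; G0 lifts to the layer z and rapids to the start vertex, then G1 traces the edges.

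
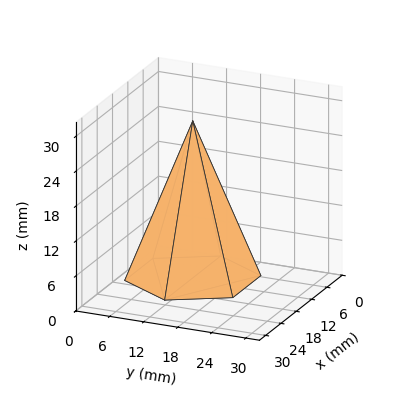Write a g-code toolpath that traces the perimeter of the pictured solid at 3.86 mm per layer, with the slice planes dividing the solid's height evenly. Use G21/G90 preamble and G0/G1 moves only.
Reading the render: the shape is a regular 6-sided pyramid, base circumscribed radius ≈ 11 mm, apex at z ≈ 27 mm (dimensions read to the nearest mm from the axis ticks). For the g-code, the solid's height is divided into equal slices at the stated Δz and each level perimeter traced with G1 moves after a G0 lift.

; perimeter-only toolpath
G21 ; units = mm
G90 ; absolute positioning
G28 ; home
; layer 1
G0 Z3.86
G0 X20.43 Y11.00
G1 X15.71 Y19.17
G1 X6.29 Y19.17
G1 X1.57 Y11.00
G1 X6.29 Y2.83
G1 X15.71 Y2.83
G1 X20.43 Y11.00
; layer 2
G0 Z7.71
G0 X18.86 Y11.00
G1 X14.93 Y17.81
G1 X7.07 Y17.81
G1 X3.14 Y11.00
G1 X7.07 Y4.19
G1 X14.93 Y4.19
G1 X18.86 Y11.00
; layer 3
G0 Z11.57
G0 X17.29 Y11.00
G1 X14.14 Y16.45
G1 X7.86 Y16.45
G1 X4.71 Y11.00
G1 X7.86 Y5.55
G1 X14.14 Y5.55
G1 X17.29 Y11.00
; layer 4
G0 Z15.43
G0 X15.71 Y11.00
G1 X13.36 Y15.08
G1 X8.64 Y15.08
G1 X6.29 Y11.00
G1 X8.64 Y6.92
G1 X13.36 Y6.92
G1 X15.71 Y11.00
; layer 5
G0 Z19.29
G0 X14.14 Y11.00
G1 X12.57 Y13.72
G1 X9.43 Y13.72
G1 X7.86 Y11.00
G1 X9.43 Y8.28
G1 X12.57 Y8.28
G1 X14.14 Y11.00
; layer 6
G0 Z23.14
G0 X12.57 Y11.00
G1 X11.79 Y12.36
G1 X10.21 Y12.36
G1 X9.43 Y11.00
G1 X10.21 Y9.64
G1 X11.79 Y9.64
G1 X12.57 Y11.00
M2 ; end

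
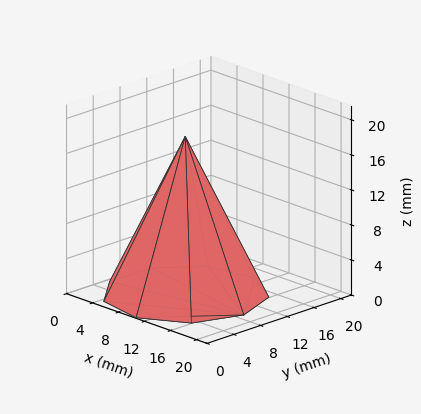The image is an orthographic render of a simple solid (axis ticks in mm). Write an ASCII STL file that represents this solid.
Reading the render: the shape is a regular 9-sided pyramid, base circumscribed radius ≈ 9 mm, apex at z ≈ 18 mm (dimensions read to the nearest mm from the axis ticks). For the STL, each face is triangulated and given an outward normal.

solid part
  facet normal 0.0000 0.0000 -1.0000
    outer loop
      vertex 10.563 17.863 0.000
      vertex 15.894 14.785 0.000
      vertex 18.000 9.000 0.000
    endloop
  endfacet
  facet normal 0.0000 0.0000 -1.0000
    outer loop
      vertex 4.500 16.794 0.000
      vertex 10.563 17.863 0.000
      vertex 18.000 9.000 0.000
    endloop
  endfacet
  facet normal 0.0000 0.0000 -1.0000
    outer loop
      vertex 0.543 12.078 0.000
      vertex 4.500 16.794 0.000
      vertex 18.000 9.000 0.000
    endloop
  endfacet
  facet normal 0.0000 0.0000 -1.0000
    outer loop
      vertex 0.543 5.922 0.000
      vertex 0.543 12.078 0.000
      vertex 18.000 9.000 0.000
    endloop
  endfacet
  facet normal 0.0000 0.0000 -1.0000
    outer loop
      vertex 4.500 1.206 0.000
      vertex 0.543 5.922 0.000
      vertex 18.000 9.000 0.000
    endloop
  endfacet
  facet normal 0.0000 0.0000 -1.0000
    outer loop
      vertex 10.563 0.137 0.000
      vertex 4.500 1.206 0.000
      vertex 18.000 9.000 0.000
    endloop
  endfacet
  facet normal 0.0000 0.0000 -1.0000
    outer loop
      vertex 15.894 3.215 0.000
      vertex 10.563 0.137 0.000
      vertex 18.000 9.000 0.000
    endloop
  endfacet
  facet normal 0.8505 0.3096 0.4252
    outer loop
      vertex 18.000 9.000 0.000
      vertex 15.894 14.785 0.000
      vertex 9.000 9.000 18.000
    endloop
  endfacet
  facet normal 0.4526 0.7838 0.4252
    outer loop
      vertex 15.894 14.785 0.000
      vertex 10.563 17.863 0.000
      vertex 9.000 9.000 18.000
    endloop
  endfacet
  facet normal -0.1572 0.8913 0.4252
    outer loop
      vertex 10.563 17.863 0.000
      vertex 4.500 16.794 0.000
      vertex 9.000 9.000 18.000
    endloop
  endfacet
  facet normal -0.6933 0.5818 0.4252
    outer loop
      vertex 4.500 16.794 0.000
      vertex 0.543 12.078 0.000
      vertex 9.000 9.000 18.000
    endloop
  endfacet
  facet normal -0.9051 0.0000 0.4252
    outer loop
      vertex 0.543 12.078 0.000
      vertex 0.543 5.922 0.000
      vertex 9.000 9.000 18.000
    endloop
  endfacet
  facet normal -0.6933 -0.5818 0.4252
    outer loop
      vertex 0.543 5.922 0.000
      vertex 4.500 1.206 0.000
      vertex 9.000 9.000 18.000
    endloop
  endfacet
  facet normal -0.1572 -0.8913 0.4252
    outer loop
      vertex 4.500 1.206 0.000
      vertex 10.563 0.137 0.000
      vertex 9.000 9.000 18.000
    endloop
  endfacet
  facet normal 0.4526 -0.7838 0.4252
    outer loop
      vertex 10.563 0.137 0.000
      vertex 15.894 3.215 0.000
      vertex 9.000 9.000 18.000
    endloop
  endfacet
  facet normal 0.8505 -0.3096 0.4252
    outer loop
      vertex 15.894 3.215 0.000
      vertex 18.000 9.000 0.000
      vertex 9.000 9.000 18.000
    endloop
  endfacet
endsolid part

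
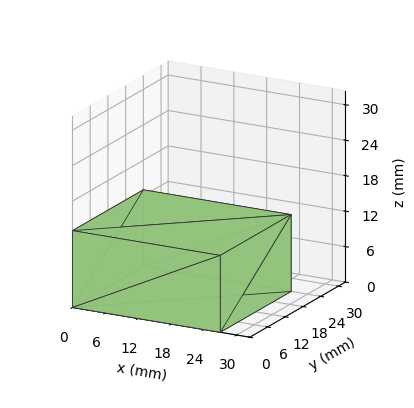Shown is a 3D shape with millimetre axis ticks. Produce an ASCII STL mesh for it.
Reading the render: the shape is a rectangular box, roughly 27 × 24 mm footprint and 13 mm tall (dimensions read to the nearest mm from the axis ticks). For the STL, each face is triangulated and given an outward normal.

solid part
  facet normal 0.0000 0.0000 -1.0000
    outer loop
      vertex 27.00 24.00 0.00
      vertex 27.00 0.00 0.00
      vertex 0.00 0.00 0.00
    endloop
  endfacet
  facet normal 0.0000 0.0000 -1.0000
    outer loop
      vertex 0.00 24.00 0.00
      vertex 27.00 24.00 0.00
      vertex 0.00 0.00 0.00
    endloop
  endfacet
  facet normal 0.0000 0.0000 1.0000
    outer loop
      vertex 0.00 0.00 13.00
      vertex 27.00 0.00 13.00
      vertex 27.00 24.00 13.00
    endloop
  endfacet
  facet normal 0.0000 0.0000 1.0000
    outer loop
      vertex 0.00 0.00 13.00
      vertex 27.00 24.00 13.00
      vertex 0.00 24.00 13.00
    endloop
  endfacet
  facet normal 0.0000 -1.0000 0.0000
    outer loop
      vertex 0.00 0.00 0.00
      vertex 27.00 0.00 0.00
      vertex 27.00 0.00 13.00
    endloop
  endfacet
  facet normal 0.0000 -1.0000 0.0000
    outer loop
      vertex 0.00 0.00 0.00
      vertex 27.00 0.00 13.00
      vertex 0.00 0.00 13.00
    endloop
  endfacet
  facet normal 0.0000 1.0000 0.0000
    outer loop
      vertex 27.00 24.00 13.00
      vertex 27.00 24.00 0.00
      vertex 0.00 24.00 0.00
    endloop
  endfacet
  facet normal 0.0000 1.0000 0.0000
    outer loop
      vertex 0.00 24.00 13.00
      vertex 27.00 24.00 13.00
      vertex 0.00 24.00 0.00
    endloop
  endfacet
  facet normal -1.0000 0.0000 0.0000
    outer loop
      vertex 0.00 24.00 13.00
      vertex 0.00 24.00 0.00
      vertex 0.00 0.00 0.00
    endloop
  endfacet
  facet normal -1.0000 0.0000 0.0000
    outer loop
      vertex 0.00 0.00 13.00
      vertex 0.00 24.00 13.00
      vertex 0.00 0.00 0.00
    endloop
  endfacet
  facet normal 1.0000 0.0000 0.0000
    outer loop
      vertex 27.00 0.00 0.00
      vertex 27.00 24.00 0.00
      vertex 27.00 24.00 13.00
    endloop
  endfacet
  facet normal 1.0000 0.0000 0.0000
    outer loop
      vertex 27.00 0.00 0.00
      vertex 27.00 24.00 13.00
      vertex 27.00 0.00 13.00
    endloop
  endfacet
endsolid part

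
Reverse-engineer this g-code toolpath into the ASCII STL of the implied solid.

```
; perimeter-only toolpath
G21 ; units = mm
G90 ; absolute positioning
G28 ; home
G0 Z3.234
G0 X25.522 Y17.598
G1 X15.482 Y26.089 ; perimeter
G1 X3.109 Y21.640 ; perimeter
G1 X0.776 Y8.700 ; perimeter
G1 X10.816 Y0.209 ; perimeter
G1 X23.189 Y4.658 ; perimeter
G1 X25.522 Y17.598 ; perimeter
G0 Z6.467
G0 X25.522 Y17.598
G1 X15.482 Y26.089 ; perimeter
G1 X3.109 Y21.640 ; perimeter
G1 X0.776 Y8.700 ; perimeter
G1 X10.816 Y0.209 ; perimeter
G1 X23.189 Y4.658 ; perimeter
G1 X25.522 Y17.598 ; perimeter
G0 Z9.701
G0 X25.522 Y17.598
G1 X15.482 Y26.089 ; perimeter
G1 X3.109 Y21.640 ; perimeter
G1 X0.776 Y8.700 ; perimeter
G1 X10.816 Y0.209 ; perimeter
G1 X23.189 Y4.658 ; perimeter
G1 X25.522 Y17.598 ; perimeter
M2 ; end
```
solid part
  facet normal 0.0000 0.0000 -1.0000
    outer loop
      vertex 3.109 21.640 0.000
      vertex 15.482 26.089 0.000
      vertex 25.522 17.598 0.000
    endloop
  endfacet
  facet normal 0.0000 0.0000 -1.0000
    outer loop
      vertex 0.776 8.700 0.000
      vertex 3.109 21.640 0.000
      vertex 25.522 17.598 0.000
    endloop
  endfacet
  facet normal 0.0000 0.0000 -1.0000
    outer loop
      vertex 10.816 0.209 0.000
      vertex 0.776 8.700 0.000
      vertex 25.522 17.598 0.000
    endloop
  endfacet
  facet normal 0.0000 0.0000 -1.0000
    outer loop
      vertex 23.189 4.658 0.000
      vertex 10.816 0.209 0.000
      vertex 25.522 17.598 0.000
    endloop
  endfacet
  facet normal 0.0000 0.0000 1.0000
    outer loop
      vertex 25.522 17.598 9.701
      vertex 15.482 26.089 9.701
      vertex 3.109 21.640 9.701
    endloop
  endfacet
  facet normal 0.0000 0.0000 1.0000
    outer loop
      vertex 25.522 17.598 9.701
      vertex 3.109 21.640 9.701
      vertex 0.776 8.700 9.701
    endloop
  endfacet
  facet normal 0.0000 0.0000 1.0000
    outer loop
      vertex 25.522 17.598 9.701
      vertex 0.776 8.700 9.701
      vertex 10.816 0.209 9.701
    endloop
  endfacet
  facet normal 0.0000 0.0000 1.0000
    outer loop
      vertex 25.522 17.598 9.701
      vertex 10.816 0.209 9.701
      vertex 23.189 4.658 9.701
    endloop
  endfacet
  facet normal 0.6457 0.7636 0.0000
    outer loop
      vertex 25.522 17.598 0.000
      vertex 15.482 26.089 0.000
      vertex 15.482 26.089 9.701
    endloop
  endfacet
  facet normal 0.6457 0.7636 0.0000
    outer loop
      vertex 25.522 17.598 0.000
      vertex 15.482 26.089 9.701
      vertex 25.522 17.598 9.701
    endloop
  endfacet
  facet normal -0.3384 0.9410 0.0000
    outer loop
      vertex 15.482 26.089 0.000
      vertex 3.109 21.640 0.000
      vertex 3.109 21.640 9.701
    endloop
  endfacet
  facet normal -0.3384 0.9410 0.0000
    outer loop
      vertex 15.482 26.089 0.000
      vertex 3.109 21.640 9.701
      vertex 15.482 26.089 9.701
    endloop
  endfacet
  facet normal -0.9841 0.1774 0.0000
    outer loop
      vertex 3.109 21.640 0.000
      vertex 0.776 8.700 0.000
      vertex 0.776 8.700 9.701
    endloop
  endfacet
  facet normal -0.9841 0.1774 0.0000
    outer loop
      vertex 3.109 21.640 0.000
      vertex 0.776 8.700 9.701
      vertex 3.109 21.640 9.701
    endloop
  endfacet
  facet normal -0.6457 -0.7636 0.0000
    outer loop
      vertex 0.776 8.700 0.000
      vertex 10.816 0.209 0.000
      vertex 10.816 0.209 9.701
    endloop
  endfacet
  facet normal -0.6457 -0.7636 0.0000
    outer loop
      vertex 0.776 8.700 0.000
      vertex 10.816 0.209 9.701
      vertex 0.776 8.700 9.701
    endloop
  endfacet
  facet normal 0.3384 -0.9410 0.0000
    outer loop
      vertex 10.816 0.209 0.000
      vertex 23.189 4.658 0.000
      vertex 23.189 4.658 9.701
    endloop
  endfacet
  facet normal 0.3384 -0.9410 0.0000
    outer loop
      vertex 10.816 0.209 0.000
      vertex 23.189 4.658 9.701
      vertex 10.816 0.209 9.701
    endloop
  endfacet
  facet normal 0.9841 -0.1774 0.0000
    outer loop
      vertex 23.189 4.658 0.000
      vertex 25.522 17.598 0.000
      vertex 25.522 17.598 9.701
    endloop
  endfacet
  facet normal 0.9841 -0.1774 0.0000
    outer loop
      vertex 23.189 4.658 0.000
      vertex 25.522 17.598 9.701
      vertex 23.189 4.658 9.701
    endloop
  endfacet
endsolid part

The G0 Z moves step by Δz≈3.234 mm. Every layer's G1 loop is the same polygon, so the solid is a straight extrusion of it from z=0 to z≈9.7. Closing with flat bottom and top caps and triangulating gives 20 facets — a regular 6-sided prism (a cylinder approximated with 6 flat sides), circumscribed radius ≈ 13.1 mm, height ≈ 9.7 mm.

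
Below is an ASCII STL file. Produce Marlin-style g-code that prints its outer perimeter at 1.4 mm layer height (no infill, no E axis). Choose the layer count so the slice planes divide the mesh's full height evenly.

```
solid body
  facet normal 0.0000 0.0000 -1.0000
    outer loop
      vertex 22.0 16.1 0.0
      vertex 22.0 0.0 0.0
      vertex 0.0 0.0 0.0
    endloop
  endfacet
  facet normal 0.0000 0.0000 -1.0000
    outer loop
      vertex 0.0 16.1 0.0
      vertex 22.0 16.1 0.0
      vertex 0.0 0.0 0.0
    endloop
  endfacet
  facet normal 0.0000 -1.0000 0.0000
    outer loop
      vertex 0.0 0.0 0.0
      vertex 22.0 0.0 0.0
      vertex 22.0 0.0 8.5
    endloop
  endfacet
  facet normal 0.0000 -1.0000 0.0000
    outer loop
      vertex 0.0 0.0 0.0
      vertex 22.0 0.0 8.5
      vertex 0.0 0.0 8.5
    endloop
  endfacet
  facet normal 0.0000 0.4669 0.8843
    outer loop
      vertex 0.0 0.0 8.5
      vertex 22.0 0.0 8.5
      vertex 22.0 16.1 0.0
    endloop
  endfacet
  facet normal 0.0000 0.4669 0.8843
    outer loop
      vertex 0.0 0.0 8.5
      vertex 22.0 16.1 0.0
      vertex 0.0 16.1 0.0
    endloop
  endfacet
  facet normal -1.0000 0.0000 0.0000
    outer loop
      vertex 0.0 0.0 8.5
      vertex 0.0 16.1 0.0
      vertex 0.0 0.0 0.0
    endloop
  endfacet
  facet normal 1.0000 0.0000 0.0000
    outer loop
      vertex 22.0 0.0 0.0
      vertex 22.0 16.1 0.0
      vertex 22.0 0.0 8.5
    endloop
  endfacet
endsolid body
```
; perimeter-only toolpath
G21 ; units = mm
G90 ; absolute positioning
G28 ; home
; layer 1
G0 Z1.4
G0 X0.0 Y0.0
G1 X22.0 Y0.0
G1 X22.0 Y13.4
G1 X0.0 Y13.4
G1 X0.0 Y0.0
; layer 2
G0 Z2.8
G0 X0.0 Y0.0
G1 X22.0 Y0.0
G1 X22.0 Y10.7
G1 X0.0 Y10.7
G1 X0.0 Y0.0
; layer 3
G0 Z4.2
G0 X0.0 Y0.0
G1 X22.0 Y0.0
G1 X22.0 Y8.1
G1 X0.0 Y8.1
G1 X0.0 Y0.0
; layer 4
G0 Z5.7
G0 X0.0 Y0.0
G1 X22.0 Y0.0
G1 X22.0 Y5.4
G1 X0.0 Y5.4
G1 X0.0 Y0.0
; layer 5
G0 Z7.1
G0 X0.0 Y0.0
G1 X22.0 Y0.0
G1 X22.0 Y2.7
G1 X0.0 Y2.7
G1 X0.0 Y0.0
M2 ; end

The solid is a wedge (ramp): 22 × 16.1 mm base, rising to 8.5 mm along the y=0 edge and sloping linearly to z=0 at y=16.1. Slicing at Δz = 1.4 mm — 6 equal slices spanning the solid's height, so layer i sits at z = i·h/6 — gives 5 non-empty perimeters. Each is a 4-segment closed polygon; G0 lifts to the layer z and rapids to the start vertex, then G1 traces the edges. The cross-section shrinks linearly with z (the slice at the apex is degenerate and omitted).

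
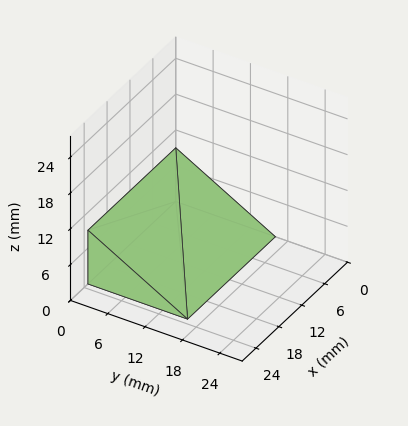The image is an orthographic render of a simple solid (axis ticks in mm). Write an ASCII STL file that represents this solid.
Reading the render: the shape is a wedge (ramp): 23 × 16 mm base, rising to 9 mm along the y=0 edge and sloping linearly to z=0 at y=16 (dimensions read to the nearest mm from the axis ticks). For the STL, each face is triangulated and given an outward normal.

solid part
  facet normal 0.0000 0.0000 -1.0000
    outer loop
      vertex 23.000 16.000 0.000
      vertex 23.000 0.000 0.000
      vertex 0.000 0.000 0.000
    endloop
  endfacet
  facet normal 0.0000 0.0000 -1.0000
    outer loop
      vertex 0.000 16.000 0.000
      vertex 23.000 16.000 0.000
      vertex 0.000 0.000 0.000
    endloop
  endfacet
  facet normal 0.0000 -1.0000 0.0000
    outer loop
      vertex 0.000 0.000 0.000
      vertex 23.000 0.000 0.000
      vertex 23.000 0.000 9.000
    endloop
  endfacet
  facet normal 0.0000 -1.0000 0.0000
    outer loop
      vertex 0.000 0.000 0.000
      vertex 23.000 0.000 9.000
      vertex 0.000 0.000 9.000
    endloop
  endfacet
  facet normal 0.0000 0.4903 0.8716
    outer loop
      vertex 0.000 0.000 9.000
      vertex 23.000 0.000 9.000
      vertex 23.000 16.000 0.000
    endloop
  endfacet
  facet normal 0.0000 0.4903 0.8716
    outer loop
      vertex 0.000 0.000 9.000
      vertex 23.000 16.000 0.000
      vertex 0.000 16.000 0.000
    endloop
  endfacet
  facet normal -1.0000 0.0000 0.0000
    outer loop
      vertex 0.000 0.000 9.000
      vertex 0.000 16.000 0.000
      vertex 0.000 0.000 0.000
    endloop
  endfacet
  facet normal 1.0000 0.0000 0.0000
    outer loop
      vertex 23.000 0.000 0.000
      vertex 23.000 16.000 0.000
      vertex 23.000 0.000 9.000
    endloop
  endfacet
endsolid part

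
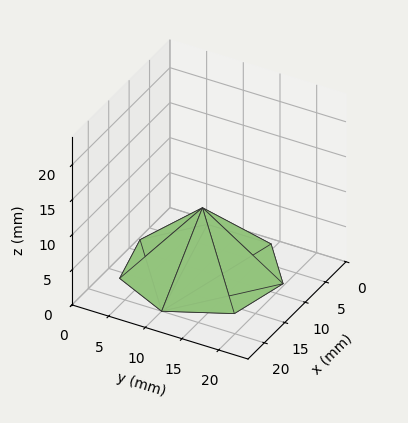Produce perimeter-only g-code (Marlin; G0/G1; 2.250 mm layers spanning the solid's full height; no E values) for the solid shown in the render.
Reading the render: the shape is a regular 7-sided pyramid, base circumscribed radius ≈ 10 mm, apex at z ≈ 9 mm (dimensions read to the nearest mm from the axis ticks). For the g-code, the solid's height is divided into equal slices at the stated Δz and each level perimeter traced with G1 moves after a G0 lift.

; perimeter-only toolpath
G21 ; units = mm
G90 ; absolute positioning
G28 ; home
; layer 1
G0 Z2.250
G0 X17.500 Y10.000
G1 X14.676 Y15.864
G1 X8.331 Y17.312
G1 X3.242 Y13.254
G1 X3.242 Y6.746
G1 X8.331 Y2.688
G1 X14.676 Y4.136
G1 X17.500 Y10.000
; layer 2
G0 Z4.500
G0 X15.000 Y10.000
G1 X13.117 Y13.909
G1 X8.887 Y14.874
G1 X5.495 Y12.169
G1 X5.495 Y7.830
G1 X8.887 Y5.125
G1 X13.117 Y6.091
G1 X15.000 Y10.000
; layer 3
G0 Z6.750
G0 X12.500 Y10.000
G1 X11.559 Y11.954
G1 X9.444 Y12.437
G1 X7.747 Y11.085
G1 X7.747 Y8.915
G1 X9.444 Y7.563
G1 X11.559 Y8.046
G1 X12.500 Y10.000
M2 ; end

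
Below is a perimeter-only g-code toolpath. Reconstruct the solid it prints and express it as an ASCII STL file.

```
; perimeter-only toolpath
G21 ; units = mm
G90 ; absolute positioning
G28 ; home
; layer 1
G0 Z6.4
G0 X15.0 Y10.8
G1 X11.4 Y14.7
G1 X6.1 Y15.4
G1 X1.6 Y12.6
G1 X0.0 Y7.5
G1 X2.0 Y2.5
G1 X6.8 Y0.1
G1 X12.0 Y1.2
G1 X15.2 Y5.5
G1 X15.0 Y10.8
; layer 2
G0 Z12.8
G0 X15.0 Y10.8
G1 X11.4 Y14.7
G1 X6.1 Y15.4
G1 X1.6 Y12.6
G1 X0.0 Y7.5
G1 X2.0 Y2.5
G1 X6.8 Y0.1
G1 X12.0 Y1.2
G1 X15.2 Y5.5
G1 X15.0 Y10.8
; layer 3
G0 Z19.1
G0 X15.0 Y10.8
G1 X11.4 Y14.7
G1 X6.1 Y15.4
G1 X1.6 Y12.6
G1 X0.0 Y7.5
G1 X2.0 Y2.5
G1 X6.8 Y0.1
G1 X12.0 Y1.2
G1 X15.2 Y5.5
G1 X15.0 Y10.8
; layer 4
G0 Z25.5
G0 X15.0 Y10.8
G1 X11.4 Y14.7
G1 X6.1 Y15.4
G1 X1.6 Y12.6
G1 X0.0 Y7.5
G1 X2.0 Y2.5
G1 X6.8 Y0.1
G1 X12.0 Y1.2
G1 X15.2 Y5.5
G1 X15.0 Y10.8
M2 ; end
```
solid part
  facet normal 0.0000 0.0000 -1.0000
    outer loop
      vertex 6.1 15.4 0.0
      vertex 11.4 14.7 0.0
      vertex 15.0 10.8 0.0
    endloop
  endfacet
  facet normal 0.0000 0.0000 -1.0000
    outer loop
      vertex 1.6 12.6 0.0
      vertex 6.1 15.4 0.0
      vertex 15.0 10.8 0.0
    endloop
  endfacet
  facet normal 0.0000 0.0000 -1.0000
    outer loop
      vertex 0.0 7.5 0.0
      vertex 1.6 12.6 0.0
      vertex 15.0 10.8 0.0
    endloop
  endfacet
  facet normal 0.0000 0.0000 -1.0000
    outer loop
      vertex 2.0 2.5 0.0
      vertex 0.0 7.5 0.0
      vertex 15.0 10.8 0.0
    endloop
  endfacet
  facet normal 0.0000 0.0000 -1.0000
    outer loop
      vertex 6.8 0.1 0.0
      vertex 2.0 2.5 0.0
      vertex 15.0 10.8 0.0
    endloop
  endfacet
  facet normal 0.0000 0.0000 -1.0000
    outer loop
      vertex 12.0 1.2 0.0
      vertex 6.8 0.1 0.0
      vertex 15.0 10.8 0.0
    endloop
  endfacet
  facet normal 0.0000 0.0000 -1.0000
    outer loop
      vertex 15.2 5.5 0.0
      vertex 12.0 1.2 0.0
      vertex 15.0 10.8 0.0
    endloop
  endfacet
  facet normal 0.0000 0.0000 1.0000
    outer loop
      vertex 15.0 10.8 25.5
      vertex 11.4 14.7 25.5
      vertex 6.1 15.4 25.5
    endloop
  endfacet
  facet normal 0.0000 0.0000 1.0000
    outer loop
      vertex 15.0 10.8 25.5
      vertex 6.1 15.4 25.5
      vertex 1.6 12.6 25.5
    endloop
  endfacet
  facet normal 0.0000 0.0000 1.0000
    outer loop
      vertex 15.0 10.8 25.5
      vertex 1.6 12.6 25.5
      vertex 0.0 7.5 25.5
    endloop
  endfacet
  facet normal 0.0000 0.0000 1.0000
    outer loop
      vertex 15.0 10.8 25.5
      vertex 0.0 7.5 25.5
      vertex 2.0 2.5 25.5
    endloop
  endfacet
  facet normal 0.0000 0.0000 1.0000
    outer loop
      vertex 15.0 10.8 25.5
      vertex 2.0 2.5 25.5
      vertex 6.8 0.1 25.5
    endloop
  endfacet
  facet normal 0.0000 0.0000 1.0000
    outer loop
      vertex 15.0 10.8 25.5
      vertex 6.8 0.1 25.5
      vertex 12.0 1.2 25.5
    endloop
  endfacet
  facet normal 0.0000 0.0000 1.0000
    outer loop
      vertex 15.0 10.8 25.5
      vertex 12.0 1.2 25.5
      vertex 15.2 5.5 25.5
    endloop
  endfacet
  facet normal 0.7348 0.6783 0.0000
    outer loop
      vertex 15.0 10.8 0.0
      vertex 11.4 14.7 0.0
      vertex 11.4 14.7 25.5
    endloop
  endfacet
  facet normal 0.7348 0.6783 0.0000
    outer loop
      vertex 15.0 10.8 0.0
      vertex 11.4 14.7 25.5
      vertex 15.0 10.8 25.5
    endloop
  endfacet
  facet normal 0.1309 0.9914 0.0000
    outer loop
      vertex 11.4 14.7 0.0
      vertex 6.1 15.4 0.0
      vertex 6.1 15.4 25.5
    endloop
  endfacet
  facet normal 0.1309 0.9914 0.0000
    outer loop
      vertex 11.4 14.7 0.0
      vertex 6.1 15.4 25.5
      vertex 11.4 14.7 25.5
    endloop
  endfacet
  facet normal -0.5283 0.8491 0.0000
    outer loop
      vertex 6.1 15.4 0.0
      vertex 1.6 12.6 0.0
      vertex 1.6 12.6 25.5
    endloop
  endfacet
  facet normal -0.5283 0.8491 0.0000
    outer loop
      vertex 6.1 15.4 0.0
      vertex 1.6 12.6 25.5
      vertex 6.1 15.4 25.5
    endloop
  endfacet
  facet normal -0.9541 0.2993 0.0000
    outer loop
      vertex 1.6 12.6 0.0
      vertex 0.0 7.5 0.0
      vertex 0.0 7.5 25.5
    endloop
  endfacet
  facet normal -0.9541 0.2993 0.0000
    outer loop
      vertex 1.6 12.6 0.0
      vertex 0.0 7.5 25.5
      vertex 1.6 12.6 25.5
    endloop
  endfacet
  facet normal -0.9285 -0.3714 0.0000
    outer loop
      vertex 0.0 7.5 0.0
      vertex 2.0 2.5 0.0
      vertex 2.0 2.5 25.5
    endloop
  endfacet
  facet normal -0.9285 -0.3714 0.0000
    outer loop
      vertex 0.0 7.5 0.0
      vertex 2.0 2.5 25.5
      vertex 0.0 7.5 25.5
    endloop
  endfacet
  facet normal -0.4472 -0.8944 0.0000
    outer loop
      vertex 2.0 2.5 0.0
      vertex 6.8 0.1 0.0
      vertex 6.8 0.1 25.5
    endloop
  endfacet
  facet normal -0.4472 -0.8944 0.0000
    outer loop
      vertex 2.0 2.5 0.0
      vertex 6.8 0.1 25.5
      vertex 2.0 2.5 25.5
    endloop
  endfacet
  facet normal 0.2070 -0.9783 0.0000
    outer loop
      vertex 6.8 0.1 0.0
      vertex 12.0 1.2 0.0
      vertex 12.0 1.2 25.5
    endloop
  endfacet
  facet normal 0.2070 -0.9783 0.0000
    outer loop
      vertex 6.8 0.1 0.0
      vertex 12.0 1.2 25.5
      vertex 6.8 0.1 25.5
    endloop
  endfacet
  facet normal 0.8022 -0.5970 0.0000
    outer loop
      vertex 12.0 1.2 0.0
      vertex 15.2 5.5 0.0
      vertex 15.2 5.5 25.5
    endloop
  endfacet
  facet normal 0.8022 -0.5970 0.0000
    outer loop
      vertex 12.0 1.2 0.0
      vertex 15.2 5.5 25.5
      vertex 12.0 1.2 25.5
    endloop
  endfacet
  facet normal 0.9993 0.0377 0.0000
    outer loop
      vertex 15.2 5.5 0.0
      vertex 15.0 10.8 0.0
      vertex 15.0 10.8 25.5
    endloop
  endfacet
  facet normal 0.9993 0.0377 0.0000
    outer loop
      vertex 15.2 5.5 0.0
      vertex 15.0 10.8 25.5
      vertex 15.2 5.5 25.5
    endloop
  endfacet
endsolid part

The G0 Z moves step by Δz≈6.4 mm. Every layer's G1 loop is the same polygon, so the solid is a straight extrusion of it from z=0 to z≈25.5. Closing with flat bottom and top caps and triangulating gives 32 facets — a regular 9-sided prism (a cylinder approximated with 9 flat sides), circumscribed radius ≈ 7.8 mm, height ≈ 25.5 mm.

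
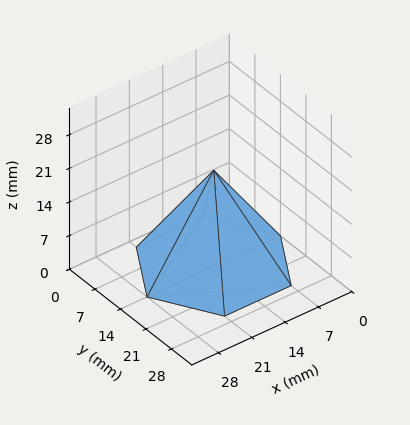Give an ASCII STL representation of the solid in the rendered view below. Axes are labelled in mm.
Reading the render: the shape is a regular 6-sided pyramid, base circumscribed radius ≈ 14 mm, apex at z ≈ 20 mm (dimensions read to the nearest mm from the axis ticks). For the STL, each face is triangulated and given an outward normal.

solid part
  facet normal 0.0000 0.0000 -1.0000
    outer loop
      vertex 7.0 26.1 0.0
      vertex 21.0 26.1 0.0
      vertex 28.0 14.0 0.0
    endloop
  endfacet
  facet normal 0.0000 0.0000 -1.0000
    outer loop
      vertex 0.0 14.0 0.0
      vertex 7.0 26.1 0.0
      vertex 28.0 14.0 0.0
    endloop
  endfacet
  facet normal 0.0000 0.0000 -1.0000
    outer loop
      vertex 7.0 1.9 0.0
      vertex 0.0 14.0 0.0
      vertex 28.0 14.0 0.0
    endloop
  endfacet
  facet normal 0.0000 0.0000 -1.0000
    outer loop
      vertex 21.0 1.9 0.0
      vertex 7.0 1.9 0.0
      vertex 28.0 14.0 0.0
    endloop
  endfacet
  facet normal 0.7403 0.4283 0.5182
    outer loop
      vertex 28.0 14.0 0.0
      vertex 21.0 26.1 0.0
      vertex 14.0 14.0 20.0
    endloop
  endfacet
  facet normal 0.0000 0.8556 0.5176
    outer loop
      vertex 21.0 26.1 0.0
      vertex 7.0 26.1 0.0
      vertex 14.0 14.0 20.0
    endloop
  endfacet
  facet normal -0.7403 0.4283 0.5182
    outer loop
      vertex 7.0 26.1 0.0
      vertex 0.0 14.0 0.0
      vertex 14.0 14.0 20.0
    endloop
  endfacet
  facet normal -0.7403 -0.4283 0.5182
    outer loop
      vertex 0.0 14.0 0.0
      vertex 7.0 1.9 0.0
      vertex 14.0 14.0 20.0
    endloop
  endfacet
  facet normal 0.0000 -0.8556 0.5176
    outer loop
      vertex 7.0 1.9 0.0
      vertex 21.0 1.9 0.0
      vertex 14.0 14.0 20.0
    endloop
  endfacet
  facet normal 0.7403 -0.4283 0.5182
    outer loop
      vertex 21.0 1.9 0.0
      vertex 28.0 14.0 0.0
      vertex 14.0 14.0 20.0
    endloop
  endfacet
endsolid part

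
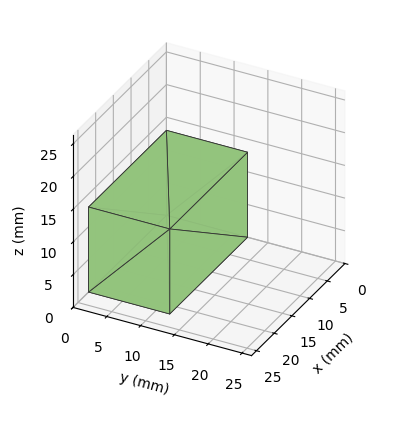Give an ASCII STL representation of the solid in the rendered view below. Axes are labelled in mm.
Reading the render: the shape is a rectangular box, roughly 22 × 12 mm footprint and 13 mm tall (dimensions read to the nearest mm from the axis ticks). For the STL, each face is triangulated and given an outward normal.

solid part
  facet normal 0.0000 0.0000 -1.0000
    outer loop
      vertex 22.000 12.000 0.000
      vertex 22.000 0.000 0.000
      vertex 0.000 0.000 0.000
    endloop
  endfacet
  facet normal 0.0000 0.0000 -1.0000
    outer loop
      vertex 0.000 12.000 0.000
      vertex 22.000 12.000 0.000
      vertex 0.000 0.000 0.000
    endloop
  endfacet
  facet normal 0.0000 0.0000 1.0000
    outer loop
      vertex 0.000 0.000 13.000
      vertex 22.000 0.000 13.000
      vertex 22.000 12.000 13.000
    endloop
  endfacet
  facet normal 0.0000 0.0000 1.0000
    outer loop
      vertex 0.000 0.000 13.000
      vertex 22.000 12.000 13.000
      vertex 0.000 12.000 13.000
    endloop
  endfacet
  facet normal 0.0000 -1.0000 0.0000
    outer loop
      vertex 0.000 0.000 0.000
      vertex 22.000 0.000 0.000
      vertex 22.000 0.000 13.000
    endloop
  endfacet
  facet normal 0.0000 -1.0000 0.0000
    outer loop
      vertex 0.000 0.000 0.000
      vertex 22.000 0.000 13.000
      vertex 0.000 0.000 13.000
    endloop
  endfacet
  facet normal 0.0000 1.0000 0.0000
    outer loop
      vertex 22.000 12.000 13.000
      vertex 22.000 12.000 0.000
      vertex 0.000 12.000 0.000
    endloop
  endfacet
  facet normal 0.0000 1.0000 0.0000
    outer loop
      vertex 0.000 12.000 13.000
      vertex 22.000 12.000 13.000
      vertex 0.000 12.000 0.000
    endloop
  endfacet
  facet normal -1.0000 0.0000 0.0000
    outer loop
      vertex 0.000 12.000 13.000
      vertex 0.000 12.000 0.000
      vertex 0.000 0.000 0.000
    endloop
  endfacet
  facet normal -1.0000 0.0000 0.0000
    outer loop
      vertex 0.000 0.000 13.000
      vertex 0.000 12.000 13.000
      vertex 0.000 0.000 0.000
    endloop
  endfacet
  facet normal 1.0000 0.0000 0.0000
    outer loop
      vertex 22.000 0.000 0.000
      vertex 22.000 12.000 0.000
      vertex 22.000 12.000 13.000
    endloop
  endfacet
  facet normal 1.0000 0.0000 0.0000
    outer loop
      vertex 22.000 0.000 0.000
      vertex 22.000 12.000 13.000
      vertex 22.000 0.000 13.000
    endloop
  endfacet
endsolid part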